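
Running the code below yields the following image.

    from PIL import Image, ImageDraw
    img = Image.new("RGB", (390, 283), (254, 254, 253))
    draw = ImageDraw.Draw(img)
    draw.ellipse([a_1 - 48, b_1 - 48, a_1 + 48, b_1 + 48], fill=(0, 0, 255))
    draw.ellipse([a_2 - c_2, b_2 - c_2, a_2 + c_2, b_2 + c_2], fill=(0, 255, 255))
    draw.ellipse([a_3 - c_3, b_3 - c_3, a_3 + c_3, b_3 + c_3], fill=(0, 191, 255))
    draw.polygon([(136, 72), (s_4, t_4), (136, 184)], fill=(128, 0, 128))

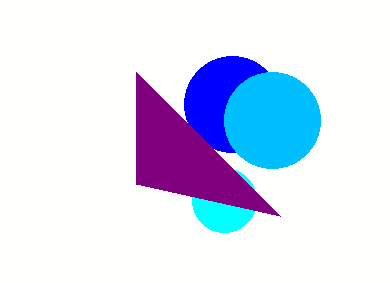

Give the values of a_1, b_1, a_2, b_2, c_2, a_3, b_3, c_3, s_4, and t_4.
a_1 = 232; b_1 = 104; a_2 = 224; b_2 = 200; c_2 = 32; a_3 = 272; b_3 = 120; c_3 = 48; s_4 = 280; t_4 = 216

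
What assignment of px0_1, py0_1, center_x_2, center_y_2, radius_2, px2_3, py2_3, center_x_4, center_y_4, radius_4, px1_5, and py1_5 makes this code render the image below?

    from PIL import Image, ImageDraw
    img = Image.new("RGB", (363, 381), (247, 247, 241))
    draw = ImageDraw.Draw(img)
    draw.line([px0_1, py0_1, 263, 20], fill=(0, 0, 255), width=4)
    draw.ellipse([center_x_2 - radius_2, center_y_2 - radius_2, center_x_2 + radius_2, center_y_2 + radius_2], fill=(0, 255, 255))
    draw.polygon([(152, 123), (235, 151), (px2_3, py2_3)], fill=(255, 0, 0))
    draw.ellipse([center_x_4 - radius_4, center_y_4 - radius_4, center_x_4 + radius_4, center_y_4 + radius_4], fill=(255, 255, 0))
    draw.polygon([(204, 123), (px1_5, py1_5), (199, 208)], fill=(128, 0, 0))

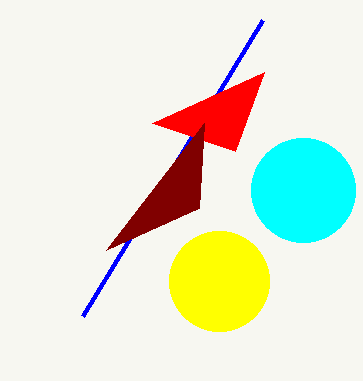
px0_1 = 83, py0_1 = 316, center_x_2 = 303, center_y_2 = 190, radius_2 = 52, px2_3 = 264, py2_3 = 72, center_x_4 = 219, center_y_4 = 281, radius_4 = 50, px1_5 = 106, py1_5 = 250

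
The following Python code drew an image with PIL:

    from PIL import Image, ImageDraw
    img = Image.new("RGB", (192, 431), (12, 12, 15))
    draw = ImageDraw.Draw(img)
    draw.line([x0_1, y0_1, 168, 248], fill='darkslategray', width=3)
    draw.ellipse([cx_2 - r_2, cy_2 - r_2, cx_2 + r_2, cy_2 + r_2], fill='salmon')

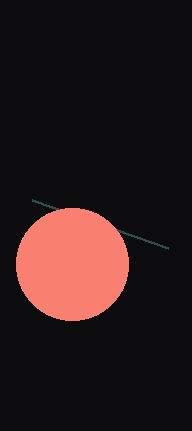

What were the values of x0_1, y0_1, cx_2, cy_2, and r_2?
x0_1 = 32, y0_1 = 200, cx_2 = 72, cy_2 = 264, r_2 = 56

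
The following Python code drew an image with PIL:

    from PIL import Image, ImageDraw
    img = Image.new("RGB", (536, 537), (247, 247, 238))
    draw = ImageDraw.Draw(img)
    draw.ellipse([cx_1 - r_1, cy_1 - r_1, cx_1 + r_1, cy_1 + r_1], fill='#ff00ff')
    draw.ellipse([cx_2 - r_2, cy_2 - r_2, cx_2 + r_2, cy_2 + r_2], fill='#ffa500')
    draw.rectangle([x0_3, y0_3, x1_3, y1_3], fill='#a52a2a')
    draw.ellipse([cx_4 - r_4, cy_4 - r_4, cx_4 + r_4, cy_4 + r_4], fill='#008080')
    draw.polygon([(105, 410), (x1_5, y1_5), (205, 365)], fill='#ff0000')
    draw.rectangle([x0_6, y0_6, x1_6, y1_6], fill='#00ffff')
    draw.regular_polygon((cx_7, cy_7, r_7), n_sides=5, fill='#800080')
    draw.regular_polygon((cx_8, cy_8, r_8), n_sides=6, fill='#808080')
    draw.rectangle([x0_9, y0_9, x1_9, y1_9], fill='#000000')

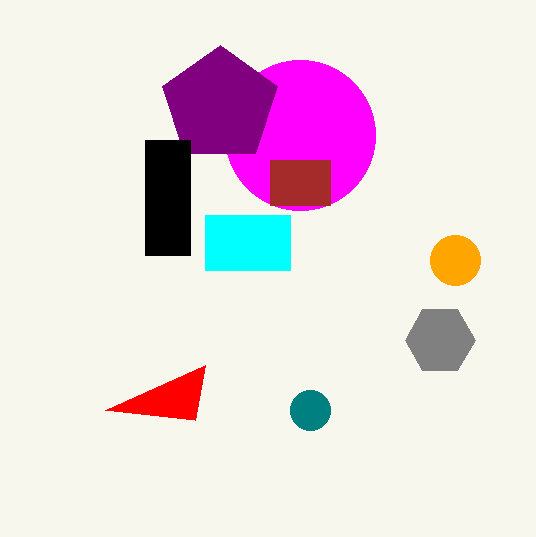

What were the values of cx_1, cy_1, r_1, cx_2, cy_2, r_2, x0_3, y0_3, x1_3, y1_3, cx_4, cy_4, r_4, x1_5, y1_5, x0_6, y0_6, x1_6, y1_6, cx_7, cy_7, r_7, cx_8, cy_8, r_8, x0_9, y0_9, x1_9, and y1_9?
cx_1 = 300
cy_1 = 135
r_1 = 75
cx_2 = 455
cy_2 = 260
r_2 = 25
x0_3 = 270
y0_3 = 160
x1_3 = 330
y1_3 = 205
cx_4 = 310
cy_4 = 410
r_4 = 20
x1_5 = 195
y1_5 = 420
x0_6 = 205
y0_6 = 215
x1_6 = 290
y1_6 = 270
cx_7 = 220
cy_7 = 105
r_7 = 60
cx_8 = 440
cy_8 = 340
r_8 = 35
x0_9 = 145
y0_9 = 140
x1_9 = 190
y1_9 = 255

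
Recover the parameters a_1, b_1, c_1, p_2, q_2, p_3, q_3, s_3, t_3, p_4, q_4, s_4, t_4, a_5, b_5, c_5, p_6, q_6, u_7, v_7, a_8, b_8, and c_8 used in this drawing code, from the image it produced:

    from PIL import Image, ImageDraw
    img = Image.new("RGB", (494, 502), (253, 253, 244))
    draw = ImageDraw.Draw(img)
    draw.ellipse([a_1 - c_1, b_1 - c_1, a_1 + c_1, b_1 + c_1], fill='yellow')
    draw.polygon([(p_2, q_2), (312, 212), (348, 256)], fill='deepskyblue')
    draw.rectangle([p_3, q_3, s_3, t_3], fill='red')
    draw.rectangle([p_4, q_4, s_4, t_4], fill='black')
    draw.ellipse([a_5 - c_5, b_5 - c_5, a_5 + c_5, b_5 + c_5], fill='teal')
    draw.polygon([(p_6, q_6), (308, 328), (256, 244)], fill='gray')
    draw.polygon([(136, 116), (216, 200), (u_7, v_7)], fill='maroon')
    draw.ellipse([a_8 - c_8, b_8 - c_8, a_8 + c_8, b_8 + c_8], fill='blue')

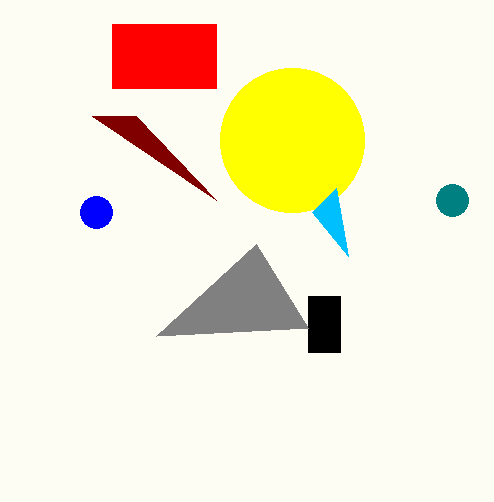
a_1 = 292
b_1 = 140
c_1 = 72
p_2 = 336
q_2 = 188
p_3 = 112
q_3 = 24
s_3 = 216
t_3 = 88
p_4 = 308
q_4 = 296
s_4 = 340
t_4 = 352
a_5 = 452
b_5 = 200
c_5 = 16
p_6 = 156
q_6 = 336
u_7 = 92
v_7 = 116
a_8 = 96
b_8 = 212
c_8 = 16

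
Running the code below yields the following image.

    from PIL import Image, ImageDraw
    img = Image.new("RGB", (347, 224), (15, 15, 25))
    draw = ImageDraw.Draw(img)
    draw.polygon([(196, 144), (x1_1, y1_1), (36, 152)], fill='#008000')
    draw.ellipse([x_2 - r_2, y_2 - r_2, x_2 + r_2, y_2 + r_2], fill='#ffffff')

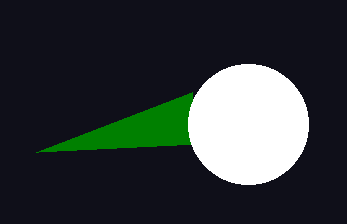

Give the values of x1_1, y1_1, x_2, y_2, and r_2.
x1_1 = 192
y1_1 = 92
x_2 = 248
y_2 = 124
r_2 = 60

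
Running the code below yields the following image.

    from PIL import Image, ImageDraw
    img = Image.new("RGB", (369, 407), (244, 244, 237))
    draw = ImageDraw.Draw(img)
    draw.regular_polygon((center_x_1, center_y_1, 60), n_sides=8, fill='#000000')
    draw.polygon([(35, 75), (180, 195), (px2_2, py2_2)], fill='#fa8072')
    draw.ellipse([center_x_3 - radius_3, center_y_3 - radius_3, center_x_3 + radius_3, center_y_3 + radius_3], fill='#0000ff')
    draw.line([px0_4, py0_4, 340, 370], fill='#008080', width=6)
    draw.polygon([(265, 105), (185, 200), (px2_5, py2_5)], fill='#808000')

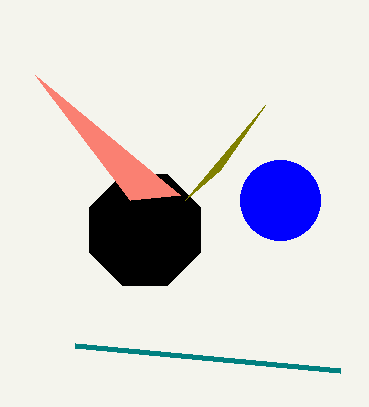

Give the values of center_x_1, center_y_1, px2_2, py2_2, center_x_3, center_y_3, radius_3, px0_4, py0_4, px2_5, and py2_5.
center_x_1 = 145; center_y_1 = 230; px2_2 = 130; py2_2 = 200; center_x_3 = 280; center_y_3 = 200; radius_3 = 40; px0_4 = 75; py0_4 = 345; px2_5 = 220; py2_5 = 170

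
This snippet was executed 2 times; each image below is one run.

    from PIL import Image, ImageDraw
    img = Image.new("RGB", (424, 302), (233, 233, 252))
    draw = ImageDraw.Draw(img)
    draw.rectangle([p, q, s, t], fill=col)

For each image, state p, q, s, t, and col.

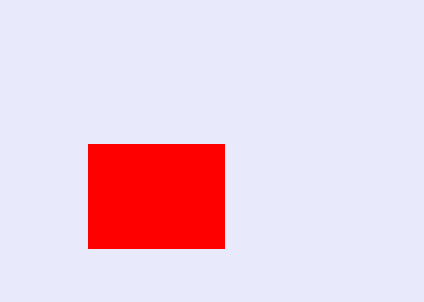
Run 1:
p = 88
q = 144
s = 224
t = 248
col = 'red'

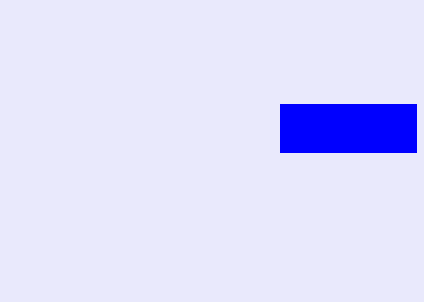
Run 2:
p = 280; q = 104; s = 416; t = 152; col = 'blue'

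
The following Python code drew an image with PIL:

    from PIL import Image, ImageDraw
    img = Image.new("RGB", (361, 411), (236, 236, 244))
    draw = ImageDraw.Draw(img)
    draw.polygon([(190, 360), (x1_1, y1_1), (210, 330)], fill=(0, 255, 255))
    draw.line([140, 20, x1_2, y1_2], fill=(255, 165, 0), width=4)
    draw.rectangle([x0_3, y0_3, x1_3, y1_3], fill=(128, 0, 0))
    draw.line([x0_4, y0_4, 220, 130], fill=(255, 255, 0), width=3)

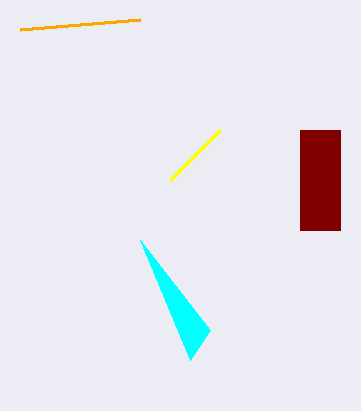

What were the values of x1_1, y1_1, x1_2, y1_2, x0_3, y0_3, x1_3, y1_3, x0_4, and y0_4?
x1_1 = 140, y1_1 = 240, x1_2 = 20, y1_2 = 30, x0_3 = 300, y0_3 = 130, x1_3 = 340, y1_3 = 230, x0_4 = 170, y0_4 = 180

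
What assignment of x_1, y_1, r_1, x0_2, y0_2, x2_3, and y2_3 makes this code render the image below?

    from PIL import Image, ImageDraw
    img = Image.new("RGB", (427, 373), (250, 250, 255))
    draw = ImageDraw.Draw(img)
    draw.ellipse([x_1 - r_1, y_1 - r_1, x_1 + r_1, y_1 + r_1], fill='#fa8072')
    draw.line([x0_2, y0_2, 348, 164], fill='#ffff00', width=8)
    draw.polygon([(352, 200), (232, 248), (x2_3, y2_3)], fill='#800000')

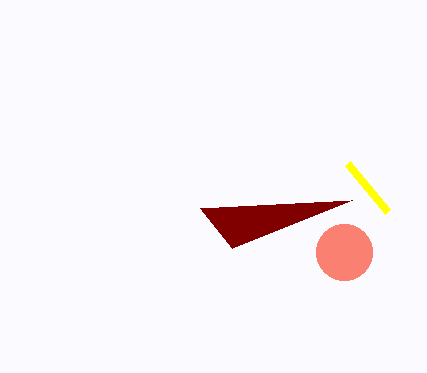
x_1 = 344, y_1 = 252, r_1 = 28, x0_2 = 388, y0_2 = 212, x2_3 = 200, y2_3 = 208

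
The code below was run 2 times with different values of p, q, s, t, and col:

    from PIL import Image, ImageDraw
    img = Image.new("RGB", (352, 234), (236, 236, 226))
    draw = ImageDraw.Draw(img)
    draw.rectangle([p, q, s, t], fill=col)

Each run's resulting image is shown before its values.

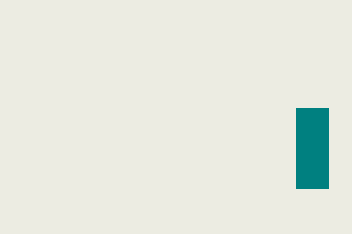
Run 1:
p = 296
q = 108
s = 328
t = 188
col = 'teal'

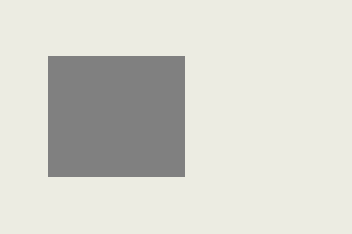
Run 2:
p = 48
q = 56
s = 184
t = 176
col = 'gray'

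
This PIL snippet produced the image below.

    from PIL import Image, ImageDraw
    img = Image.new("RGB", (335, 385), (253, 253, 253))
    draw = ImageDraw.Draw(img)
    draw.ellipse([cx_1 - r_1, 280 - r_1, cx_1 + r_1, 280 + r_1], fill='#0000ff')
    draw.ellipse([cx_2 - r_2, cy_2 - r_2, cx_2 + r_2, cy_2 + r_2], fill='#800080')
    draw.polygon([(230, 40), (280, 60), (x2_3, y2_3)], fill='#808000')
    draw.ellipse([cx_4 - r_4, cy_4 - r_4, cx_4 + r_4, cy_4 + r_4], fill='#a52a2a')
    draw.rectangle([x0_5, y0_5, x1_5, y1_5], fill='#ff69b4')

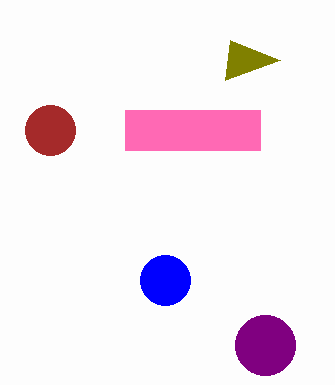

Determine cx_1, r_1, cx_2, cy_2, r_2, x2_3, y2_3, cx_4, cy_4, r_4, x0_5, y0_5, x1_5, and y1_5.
cx_1 = 165; r_1 = 25; cx_2 = 265; cy_2 = 345; r_2 = 30; x2_3 = 225; y2_3 = 80; cx_4 = 50; cy_4 = 130; r_4 = 25; x0_5 = 125; y0_5 = 110; x1_5 = 260; y1_5 = 150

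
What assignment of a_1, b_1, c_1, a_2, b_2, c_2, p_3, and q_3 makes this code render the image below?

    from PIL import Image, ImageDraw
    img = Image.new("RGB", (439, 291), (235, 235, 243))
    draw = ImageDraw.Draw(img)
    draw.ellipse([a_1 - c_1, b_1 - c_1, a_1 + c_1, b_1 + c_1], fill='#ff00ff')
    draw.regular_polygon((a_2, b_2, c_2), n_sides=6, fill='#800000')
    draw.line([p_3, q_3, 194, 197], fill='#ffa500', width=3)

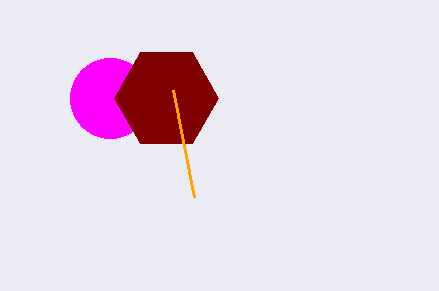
a_1 = 110, b_1 = 98, c_1 = 40, a_2 = 166, b_2 = 98, c_2 = 52, p_3 = 173, q_3 = 90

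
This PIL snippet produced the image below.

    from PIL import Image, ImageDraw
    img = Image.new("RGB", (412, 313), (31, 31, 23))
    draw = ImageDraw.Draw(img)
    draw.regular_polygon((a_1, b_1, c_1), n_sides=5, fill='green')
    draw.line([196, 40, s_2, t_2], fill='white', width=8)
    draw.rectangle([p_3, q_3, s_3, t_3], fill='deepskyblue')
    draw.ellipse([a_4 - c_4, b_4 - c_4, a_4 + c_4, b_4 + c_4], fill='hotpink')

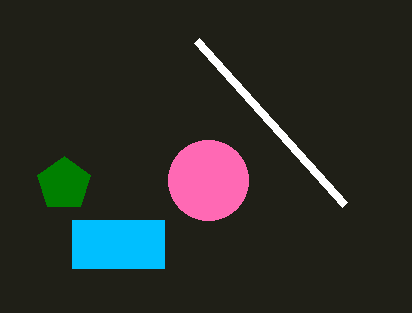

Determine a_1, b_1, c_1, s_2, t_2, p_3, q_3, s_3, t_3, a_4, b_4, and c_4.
a_1 = 64; b_1 = 184; c_1 = 28; s_2 = 344; t_2 = 204; p_3 = 72; q_3 = 220; s_3 = 164; t_3 = 268; a_4 = 208; b_4 = 180; c_4 = 40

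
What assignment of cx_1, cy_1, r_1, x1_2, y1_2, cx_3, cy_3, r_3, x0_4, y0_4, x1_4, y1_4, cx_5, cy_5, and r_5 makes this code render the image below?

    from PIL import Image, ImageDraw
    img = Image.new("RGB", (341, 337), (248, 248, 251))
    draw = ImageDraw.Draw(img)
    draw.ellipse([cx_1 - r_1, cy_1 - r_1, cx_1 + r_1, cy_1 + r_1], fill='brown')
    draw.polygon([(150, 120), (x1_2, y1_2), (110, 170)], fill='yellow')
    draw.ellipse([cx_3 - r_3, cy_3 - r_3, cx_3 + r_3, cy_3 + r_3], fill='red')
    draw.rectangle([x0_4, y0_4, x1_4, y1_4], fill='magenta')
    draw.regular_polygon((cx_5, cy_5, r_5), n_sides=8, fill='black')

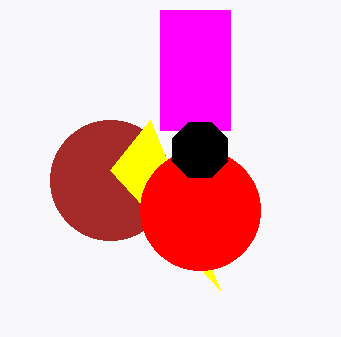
cx_1 = 110, cy_1 = 180, r_1 = 60, x1_2 = 220, y1_2 = 290, cx_3 = 200, cy_3 = 210, r_3 = 60, x0_4 = 160, y0_4 = 10, x1_4 = 230, y1_4 = 130, cx_5 = 200, cy_5 = 150, r_5 = 30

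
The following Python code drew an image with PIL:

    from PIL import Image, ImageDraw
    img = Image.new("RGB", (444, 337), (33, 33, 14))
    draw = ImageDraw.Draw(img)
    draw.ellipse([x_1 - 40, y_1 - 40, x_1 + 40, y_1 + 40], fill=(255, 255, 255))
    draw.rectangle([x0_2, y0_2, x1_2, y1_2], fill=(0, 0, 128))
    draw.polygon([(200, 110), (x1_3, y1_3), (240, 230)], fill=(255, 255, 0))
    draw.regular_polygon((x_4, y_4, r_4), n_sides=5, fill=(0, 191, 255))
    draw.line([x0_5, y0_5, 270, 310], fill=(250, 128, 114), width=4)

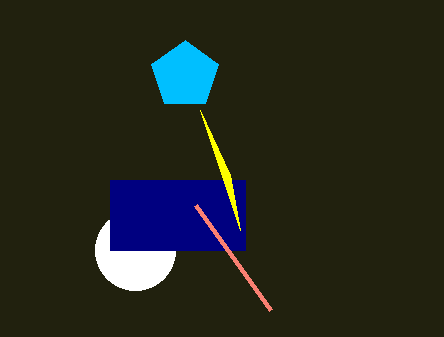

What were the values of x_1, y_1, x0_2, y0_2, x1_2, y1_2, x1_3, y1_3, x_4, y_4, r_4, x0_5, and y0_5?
x_1 = 135; y_1 = 250; x0_2 = 110; y0_2 = 180; x1_2 = 245; y1_2 = 250; x1_3 = 230; y1_3 = 175; x_4 = 185; y_4 = 75; r_4 = 35; x0_5 = 195; y0_5 = 205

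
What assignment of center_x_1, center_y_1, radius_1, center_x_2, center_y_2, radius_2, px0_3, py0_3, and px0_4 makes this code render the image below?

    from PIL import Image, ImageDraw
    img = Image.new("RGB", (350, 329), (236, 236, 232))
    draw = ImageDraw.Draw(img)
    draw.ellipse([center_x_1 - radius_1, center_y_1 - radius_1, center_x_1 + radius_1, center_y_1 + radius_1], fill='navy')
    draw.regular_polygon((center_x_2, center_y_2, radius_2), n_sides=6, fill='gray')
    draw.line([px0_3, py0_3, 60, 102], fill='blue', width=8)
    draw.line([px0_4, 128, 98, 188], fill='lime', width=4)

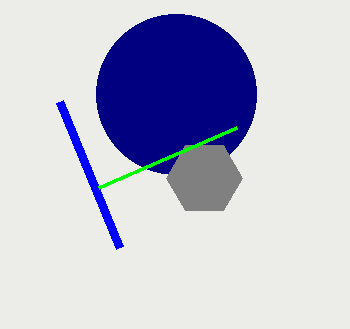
center_x_1 = 176; center_y_1 = 94; radius_1 = 80; center_x_2 = 204; center_y_2 = 178; radius_2 = 38; px0_3 = 120; py0_3 = 248; px0_4 = 236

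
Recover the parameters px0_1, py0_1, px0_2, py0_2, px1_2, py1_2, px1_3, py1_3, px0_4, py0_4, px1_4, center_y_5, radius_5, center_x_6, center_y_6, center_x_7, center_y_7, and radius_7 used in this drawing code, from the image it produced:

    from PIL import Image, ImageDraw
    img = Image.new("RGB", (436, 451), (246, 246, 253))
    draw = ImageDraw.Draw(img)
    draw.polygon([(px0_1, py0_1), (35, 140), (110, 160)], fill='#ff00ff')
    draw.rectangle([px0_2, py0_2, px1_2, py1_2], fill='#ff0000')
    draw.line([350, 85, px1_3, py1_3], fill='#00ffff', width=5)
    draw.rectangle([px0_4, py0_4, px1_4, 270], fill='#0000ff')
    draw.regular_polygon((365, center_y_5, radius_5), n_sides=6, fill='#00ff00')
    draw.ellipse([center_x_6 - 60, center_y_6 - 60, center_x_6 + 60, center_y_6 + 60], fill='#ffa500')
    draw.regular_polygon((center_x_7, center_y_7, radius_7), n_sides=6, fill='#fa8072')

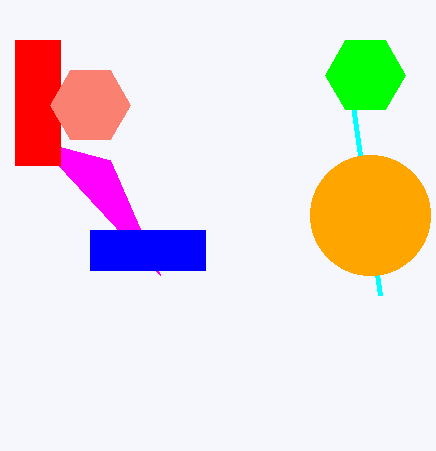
px0_1 = 160
py0_1 = 275
px0_2 = 15
py0_2 = 40
px1_2 = 60
py1_2 = 165
px1_3 = 380
py1_3 = 295
px0_4 = 90
py0_4 = 230
px1_4 = 205
center_y_5 = 75
radius_5 = 40
center_x_6 = 370
center_y_6 = 215
center_x_7 = 90
center_y_7 = 105
radius_7 = 40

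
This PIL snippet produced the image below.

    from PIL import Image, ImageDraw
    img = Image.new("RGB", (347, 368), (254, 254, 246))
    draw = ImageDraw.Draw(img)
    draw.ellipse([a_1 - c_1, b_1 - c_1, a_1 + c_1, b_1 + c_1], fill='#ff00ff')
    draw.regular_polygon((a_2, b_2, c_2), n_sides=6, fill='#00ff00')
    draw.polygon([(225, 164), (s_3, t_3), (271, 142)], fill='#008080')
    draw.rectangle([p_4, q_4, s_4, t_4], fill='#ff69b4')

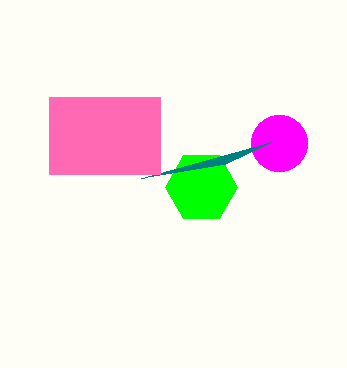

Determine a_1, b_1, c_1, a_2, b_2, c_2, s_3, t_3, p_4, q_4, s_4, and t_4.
a_1 = 279, b_1 = 143, c_1 = 28, a_2 = 201, b_2 = 187, c_2 = 36, s_3 = 141, t_3 = 178, p_4 = 49, q_4 = 97, s_4 = 160, t_4 = 174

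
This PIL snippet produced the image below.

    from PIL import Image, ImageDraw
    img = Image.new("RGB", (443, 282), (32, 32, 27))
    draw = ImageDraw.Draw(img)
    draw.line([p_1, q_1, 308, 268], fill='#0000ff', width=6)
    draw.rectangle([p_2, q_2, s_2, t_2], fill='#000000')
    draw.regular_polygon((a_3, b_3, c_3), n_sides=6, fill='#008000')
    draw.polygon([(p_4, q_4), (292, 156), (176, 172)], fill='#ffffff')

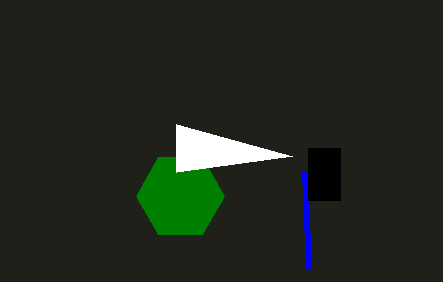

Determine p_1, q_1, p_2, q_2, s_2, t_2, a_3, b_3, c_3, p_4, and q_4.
p_1 = 304; q_1 = 172; p_2 = 308; q_2 = 148; s_2 = 340; t_2 = 200; a_3 = 180; b_3 = 196; c_3 = 44; p_4 = 176; q_4 = 124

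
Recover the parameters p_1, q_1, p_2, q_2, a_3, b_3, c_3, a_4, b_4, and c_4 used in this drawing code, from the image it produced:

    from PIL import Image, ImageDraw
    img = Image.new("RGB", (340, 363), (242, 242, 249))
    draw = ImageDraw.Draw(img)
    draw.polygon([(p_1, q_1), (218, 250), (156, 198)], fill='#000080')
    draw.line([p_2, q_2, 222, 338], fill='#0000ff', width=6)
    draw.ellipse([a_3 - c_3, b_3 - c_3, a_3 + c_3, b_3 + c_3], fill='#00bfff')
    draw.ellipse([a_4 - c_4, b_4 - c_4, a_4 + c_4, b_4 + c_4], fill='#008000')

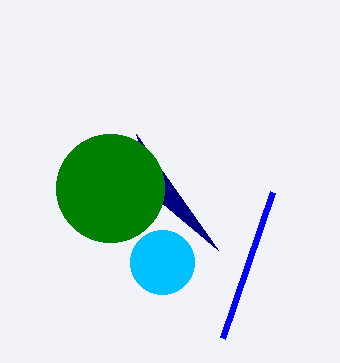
p_1 = 136
q_1 = 134
p_2 = 272
q_2 = 192
a_3 = 162
b_3 = 262
c_3 = 32
a_4 = 110
b_4 = 188
c_4 = 54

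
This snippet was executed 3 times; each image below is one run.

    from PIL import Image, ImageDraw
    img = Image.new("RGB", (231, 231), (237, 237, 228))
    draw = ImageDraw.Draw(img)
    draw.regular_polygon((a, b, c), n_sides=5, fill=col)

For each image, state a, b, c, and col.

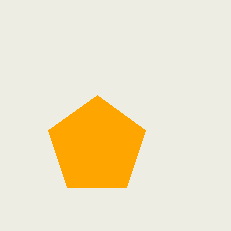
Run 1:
a = 97
b = 146
c = 51
col = 'orange'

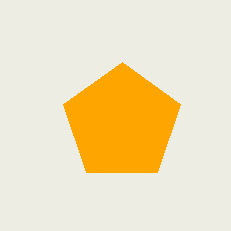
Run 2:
a = 122
b = 123
c = 61
col = 'orange'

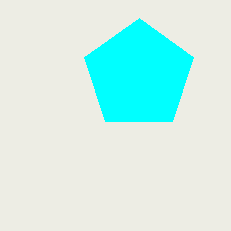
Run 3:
a = 139; b = 75; c = 57; col = 'cyan'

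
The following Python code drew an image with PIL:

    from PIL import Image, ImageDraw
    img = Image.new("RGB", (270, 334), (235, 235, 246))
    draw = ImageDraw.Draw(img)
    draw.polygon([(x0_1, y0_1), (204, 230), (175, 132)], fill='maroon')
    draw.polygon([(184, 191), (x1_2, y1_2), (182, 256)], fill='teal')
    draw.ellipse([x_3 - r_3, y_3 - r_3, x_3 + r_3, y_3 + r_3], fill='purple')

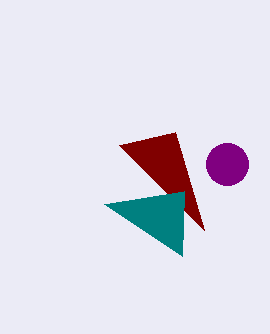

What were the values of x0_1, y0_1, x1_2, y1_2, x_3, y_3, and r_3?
x0_1 = 119, y0_1 = 145, x1_2 = 104, y1_2 = 204, x_3 = 227, y_3 = 164, r_3 = 21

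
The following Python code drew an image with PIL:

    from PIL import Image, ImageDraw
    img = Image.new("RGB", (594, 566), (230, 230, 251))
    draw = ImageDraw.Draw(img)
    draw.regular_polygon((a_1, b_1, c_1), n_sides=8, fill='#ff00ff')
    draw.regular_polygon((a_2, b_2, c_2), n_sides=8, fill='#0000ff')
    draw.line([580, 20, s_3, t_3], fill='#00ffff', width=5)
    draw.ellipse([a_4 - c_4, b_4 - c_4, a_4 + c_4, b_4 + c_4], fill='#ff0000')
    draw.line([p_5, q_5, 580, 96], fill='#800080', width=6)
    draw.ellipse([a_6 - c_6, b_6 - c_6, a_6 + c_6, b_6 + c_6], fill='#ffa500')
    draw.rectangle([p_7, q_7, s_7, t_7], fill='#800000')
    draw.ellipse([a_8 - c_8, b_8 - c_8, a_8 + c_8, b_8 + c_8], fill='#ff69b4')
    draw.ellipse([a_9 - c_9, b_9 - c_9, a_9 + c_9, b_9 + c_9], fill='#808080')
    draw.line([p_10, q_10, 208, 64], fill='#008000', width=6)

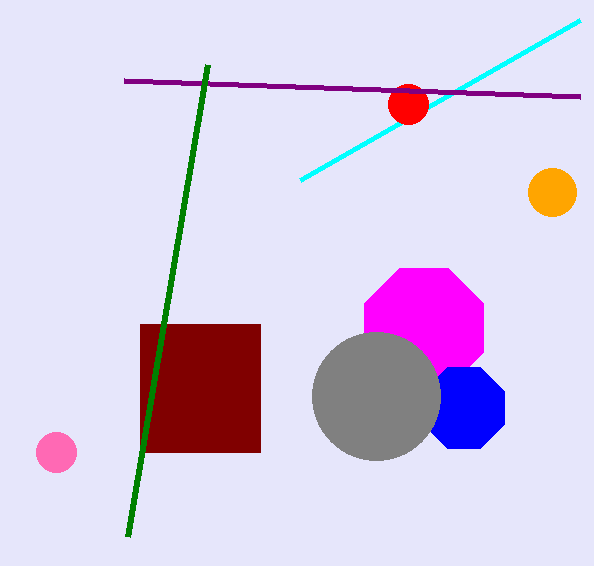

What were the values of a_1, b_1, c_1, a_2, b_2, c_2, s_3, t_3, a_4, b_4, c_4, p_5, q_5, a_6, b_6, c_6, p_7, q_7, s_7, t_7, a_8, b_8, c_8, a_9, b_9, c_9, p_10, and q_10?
a_1 = 424, b_1 = 328, c_1 = 64, a_2 = 464, b_2 = 408, c_2 = 44, s_3 = 300, t_3 = 180, a_4 = 408, b_4 = 104, c_4 = 20, p_5 = 124, q_5 = 80, a_6 = 552, b_6 = 192, c_6 = 24, p_7 = 140, q_7 = 324, s_7 = 260, t_7 = 452, a_8 = 56, b_8 = 452, c_8 = 20, a_9 = 376, b_9 = 396, c_9 = 64, p_10 = 128, q_10 = 536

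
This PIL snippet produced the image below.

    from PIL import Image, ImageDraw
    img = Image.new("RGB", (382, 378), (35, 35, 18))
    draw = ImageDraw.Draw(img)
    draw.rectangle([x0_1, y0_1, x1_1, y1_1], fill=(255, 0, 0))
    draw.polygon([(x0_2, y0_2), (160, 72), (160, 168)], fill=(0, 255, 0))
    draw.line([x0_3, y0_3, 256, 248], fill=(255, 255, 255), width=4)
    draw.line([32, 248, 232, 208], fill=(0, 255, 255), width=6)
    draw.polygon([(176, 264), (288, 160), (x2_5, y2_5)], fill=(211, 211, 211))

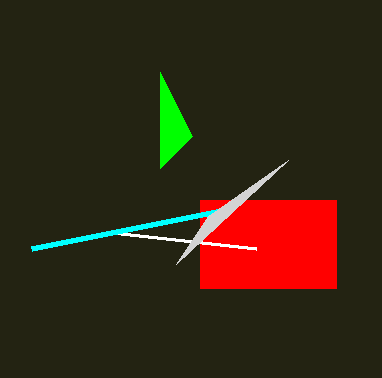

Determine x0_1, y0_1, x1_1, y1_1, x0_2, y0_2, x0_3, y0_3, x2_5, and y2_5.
x0_1 = 200, y0_1 = 200, x1_1 = 336, y1_1 = 288, x0_2 = 192, y0_2 = 136, x0_3 = 112, y0_3 = 232, x2_5 = 208, y2_5 = 216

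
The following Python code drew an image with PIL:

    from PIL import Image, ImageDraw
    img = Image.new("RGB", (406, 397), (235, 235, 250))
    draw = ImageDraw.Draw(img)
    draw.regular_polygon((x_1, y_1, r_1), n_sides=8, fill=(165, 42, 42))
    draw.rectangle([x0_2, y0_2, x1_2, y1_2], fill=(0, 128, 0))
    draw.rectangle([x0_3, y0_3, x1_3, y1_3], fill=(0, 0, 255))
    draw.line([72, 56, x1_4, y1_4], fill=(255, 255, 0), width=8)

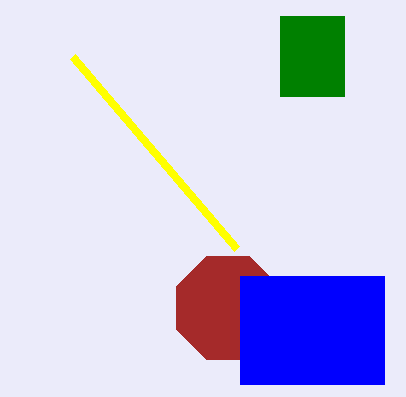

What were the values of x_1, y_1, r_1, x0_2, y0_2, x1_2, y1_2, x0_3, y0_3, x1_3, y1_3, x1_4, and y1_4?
x_1 = 228; y_1 = 308; r_1 = 56; x0_2 = 280; y0_2 = 16; x1_2 = 344; y1_2 = 96; x0_3 = 240; y0_3 = 276; x1_3 = 384; y1_3 = 384; x1_4 = 236; y1_4 = 248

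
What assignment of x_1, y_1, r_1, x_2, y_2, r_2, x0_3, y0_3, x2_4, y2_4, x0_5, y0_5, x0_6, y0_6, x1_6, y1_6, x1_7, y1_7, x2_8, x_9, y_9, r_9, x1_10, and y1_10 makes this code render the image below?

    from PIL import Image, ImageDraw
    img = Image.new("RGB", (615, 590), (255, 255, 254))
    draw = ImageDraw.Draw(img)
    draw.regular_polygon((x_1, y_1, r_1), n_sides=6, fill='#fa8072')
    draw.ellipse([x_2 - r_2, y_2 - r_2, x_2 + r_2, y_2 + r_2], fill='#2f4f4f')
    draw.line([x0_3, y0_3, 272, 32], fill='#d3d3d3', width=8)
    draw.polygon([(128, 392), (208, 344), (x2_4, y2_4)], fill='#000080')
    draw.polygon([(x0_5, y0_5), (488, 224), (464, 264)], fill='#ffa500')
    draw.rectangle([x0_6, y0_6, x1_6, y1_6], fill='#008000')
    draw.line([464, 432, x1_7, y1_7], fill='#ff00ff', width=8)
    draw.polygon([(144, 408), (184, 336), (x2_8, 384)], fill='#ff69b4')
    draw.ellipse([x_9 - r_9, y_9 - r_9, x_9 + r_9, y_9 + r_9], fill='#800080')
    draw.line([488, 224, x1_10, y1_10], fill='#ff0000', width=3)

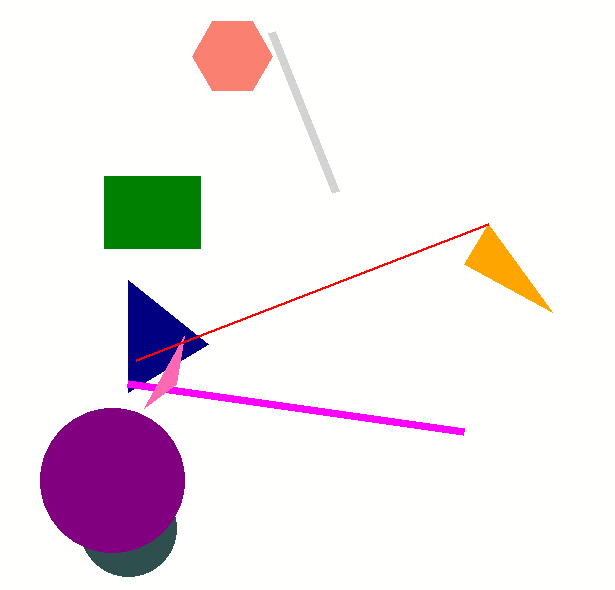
x_1 = 232
y_1 = 56
r_1 = 40
x_2 = 128
y_2 = 528
r_2 = 48
x0_3 = 336
y0_3 = 192
x2_4 = 128
y2_4 = 280
x0_5 = 552
y0_5 = 312
x0_6 = 104
y0_6 = 176
x1_6 = 200
y1_6 = 248
x1_7 = 128
y1_7 = 384
x2_8 = 176
x_9 = 112
y_9 = 480
r_9 = 72
x1_10 = 136
y1_10 = 360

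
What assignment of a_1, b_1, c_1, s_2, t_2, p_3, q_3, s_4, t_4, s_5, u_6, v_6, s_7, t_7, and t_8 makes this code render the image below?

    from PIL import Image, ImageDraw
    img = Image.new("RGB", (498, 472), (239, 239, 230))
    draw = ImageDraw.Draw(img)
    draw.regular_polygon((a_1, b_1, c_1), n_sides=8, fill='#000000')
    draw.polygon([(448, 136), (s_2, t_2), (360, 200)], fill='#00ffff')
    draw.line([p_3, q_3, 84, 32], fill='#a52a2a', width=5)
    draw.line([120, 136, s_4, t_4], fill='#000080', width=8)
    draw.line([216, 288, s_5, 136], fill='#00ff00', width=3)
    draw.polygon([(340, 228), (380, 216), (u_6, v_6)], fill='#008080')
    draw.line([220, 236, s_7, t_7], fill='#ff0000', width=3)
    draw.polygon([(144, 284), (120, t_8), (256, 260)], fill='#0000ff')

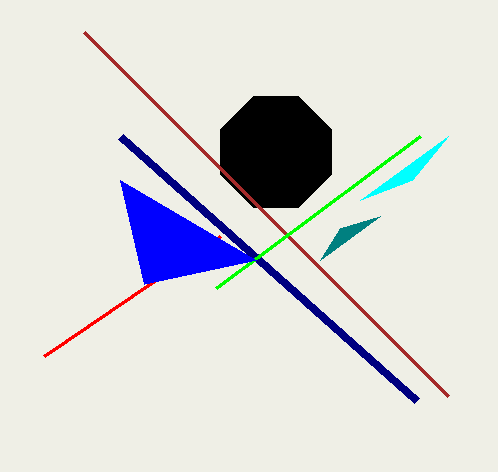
a_1 = 276; b_1 = 152; c_1 = 60; s_2 = 412; t_2 = 180; p_3 = 448; q_3 = 396; s_4 = 416; t_4 = 400; s_5 = 420; u_6 = 320; v_6 = 260; s_7 = 44; t_7 = 356; t_8 = 180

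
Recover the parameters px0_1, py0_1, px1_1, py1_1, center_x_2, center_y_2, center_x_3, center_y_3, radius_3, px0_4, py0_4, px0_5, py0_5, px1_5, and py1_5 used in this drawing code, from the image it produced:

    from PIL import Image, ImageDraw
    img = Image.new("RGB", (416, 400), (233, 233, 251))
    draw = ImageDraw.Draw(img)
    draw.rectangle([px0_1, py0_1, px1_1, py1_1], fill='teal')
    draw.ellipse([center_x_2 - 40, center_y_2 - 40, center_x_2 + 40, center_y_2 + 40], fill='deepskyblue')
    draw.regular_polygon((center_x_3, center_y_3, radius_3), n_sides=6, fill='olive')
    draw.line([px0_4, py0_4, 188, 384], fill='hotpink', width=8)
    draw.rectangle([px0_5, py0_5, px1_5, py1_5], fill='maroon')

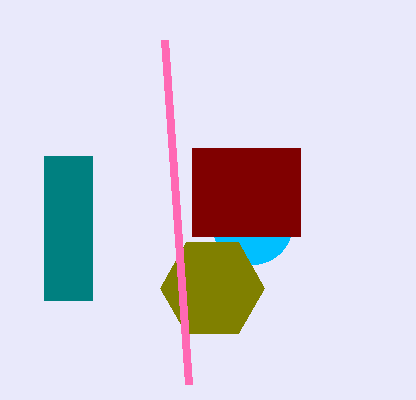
px0_1 = 44, py0_1 = 156, px1_1 = 92, py1_1 = 300, center_x_2 = 252, center_y_2 = 224, center_x_3 = 212, center_y_3 = 288, radius_3 = 52, px0_4 = 164, py0_4 = 40, px0_5 = 192, py0_5 = 148, px1_5 = 300, py1_5 = 236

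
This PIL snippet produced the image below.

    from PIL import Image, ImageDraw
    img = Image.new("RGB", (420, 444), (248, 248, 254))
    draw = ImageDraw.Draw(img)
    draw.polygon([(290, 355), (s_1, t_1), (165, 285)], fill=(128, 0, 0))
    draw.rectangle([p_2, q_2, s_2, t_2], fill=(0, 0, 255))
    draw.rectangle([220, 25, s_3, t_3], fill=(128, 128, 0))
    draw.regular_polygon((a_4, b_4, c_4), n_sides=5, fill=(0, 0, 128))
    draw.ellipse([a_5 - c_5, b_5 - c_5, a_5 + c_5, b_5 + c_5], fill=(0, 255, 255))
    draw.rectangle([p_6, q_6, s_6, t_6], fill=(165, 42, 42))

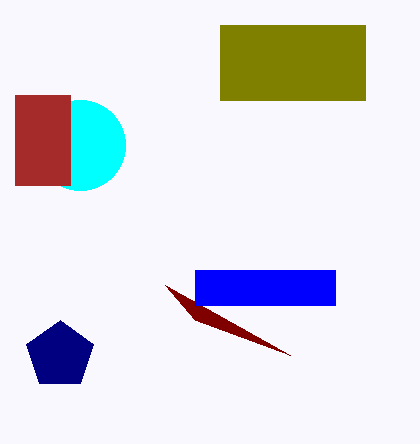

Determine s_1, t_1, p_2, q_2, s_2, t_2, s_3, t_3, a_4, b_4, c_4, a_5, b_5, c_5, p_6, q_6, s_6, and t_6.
s_1 = 195; t_1 = 320; p_2 = 195; q_2 = 270; s_2 = 335; t_2 = 305; s_3 = 365; t_3 = 100; a_4 = 60; b_4 = 355; c_4 = 35; a_5 = 80; b_5 = 145; c_5 = 45; p_6 = 15; q_6 = 95; s_6 = 70; t_6 = 185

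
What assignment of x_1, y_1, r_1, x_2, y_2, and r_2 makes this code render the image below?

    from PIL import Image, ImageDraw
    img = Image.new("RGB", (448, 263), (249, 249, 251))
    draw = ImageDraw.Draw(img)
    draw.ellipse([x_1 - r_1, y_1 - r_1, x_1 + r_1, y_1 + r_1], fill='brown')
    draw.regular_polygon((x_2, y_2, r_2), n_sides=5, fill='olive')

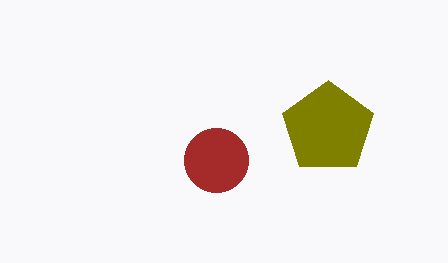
x_1 = 216; y_1 = 160; r_1 = 32; x_2 = 328; y_2 = 128; r_2 = 48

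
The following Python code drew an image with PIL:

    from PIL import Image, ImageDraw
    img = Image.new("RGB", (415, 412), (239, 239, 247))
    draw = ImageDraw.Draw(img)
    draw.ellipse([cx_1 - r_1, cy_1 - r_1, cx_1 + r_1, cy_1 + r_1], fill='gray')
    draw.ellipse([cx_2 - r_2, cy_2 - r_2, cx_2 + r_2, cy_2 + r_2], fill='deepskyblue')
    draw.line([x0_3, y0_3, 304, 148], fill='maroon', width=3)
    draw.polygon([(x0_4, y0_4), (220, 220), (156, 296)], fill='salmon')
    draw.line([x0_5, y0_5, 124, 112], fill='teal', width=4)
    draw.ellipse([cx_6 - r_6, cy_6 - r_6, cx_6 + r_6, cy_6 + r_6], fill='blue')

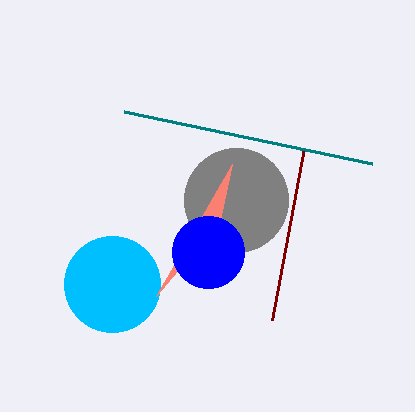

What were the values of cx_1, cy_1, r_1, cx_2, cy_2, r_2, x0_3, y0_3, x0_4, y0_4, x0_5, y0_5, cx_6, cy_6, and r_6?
cx_1 = 236; cy_1 = 200; r_1 = 52; cx_2 = 112; cy_2 = 284; r_2 = 48; x0_3 = 272; y0_3 = 320; x0_4 = 232; y0_4 = 164; x0_5 = 372; y0_5 = 164; cx_6 = 208; cy_6 = 252; r_6 = 36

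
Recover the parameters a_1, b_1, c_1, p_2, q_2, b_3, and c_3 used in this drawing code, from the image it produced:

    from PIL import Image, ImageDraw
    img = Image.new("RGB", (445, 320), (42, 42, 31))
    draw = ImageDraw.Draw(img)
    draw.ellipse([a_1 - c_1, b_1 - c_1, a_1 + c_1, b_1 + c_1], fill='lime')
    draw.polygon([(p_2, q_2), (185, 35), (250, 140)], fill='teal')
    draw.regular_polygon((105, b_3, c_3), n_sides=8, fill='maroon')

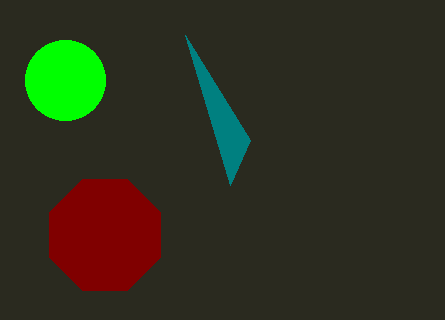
a_1 = 65, b_1 = 80, c_1 = 40, p_2 = 230, q_2 = 185, b_3 = 235, c_3 = 60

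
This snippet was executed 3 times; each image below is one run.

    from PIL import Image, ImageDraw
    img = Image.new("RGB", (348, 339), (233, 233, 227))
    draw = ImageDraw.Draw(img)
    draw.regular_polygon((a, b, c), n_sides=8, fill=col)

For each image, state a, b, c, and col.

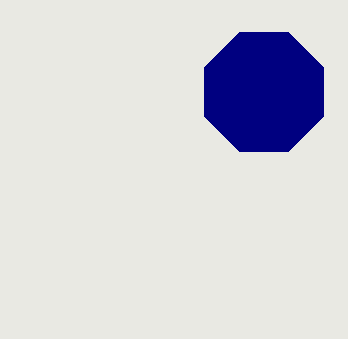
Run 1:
a = 264, b = 92, c = 64, col = 'navy'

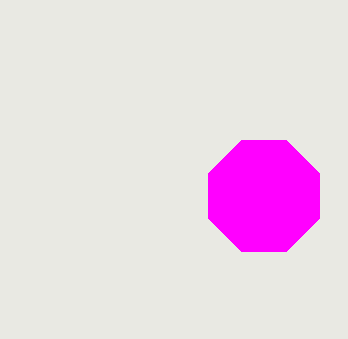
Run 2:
a = 264, b = 196, c = 60, col = 'magenta'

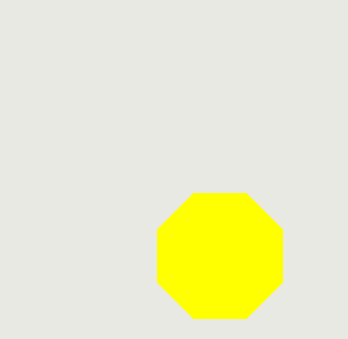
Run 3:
a = 220, b = 256, c = 68, col = 'yellow'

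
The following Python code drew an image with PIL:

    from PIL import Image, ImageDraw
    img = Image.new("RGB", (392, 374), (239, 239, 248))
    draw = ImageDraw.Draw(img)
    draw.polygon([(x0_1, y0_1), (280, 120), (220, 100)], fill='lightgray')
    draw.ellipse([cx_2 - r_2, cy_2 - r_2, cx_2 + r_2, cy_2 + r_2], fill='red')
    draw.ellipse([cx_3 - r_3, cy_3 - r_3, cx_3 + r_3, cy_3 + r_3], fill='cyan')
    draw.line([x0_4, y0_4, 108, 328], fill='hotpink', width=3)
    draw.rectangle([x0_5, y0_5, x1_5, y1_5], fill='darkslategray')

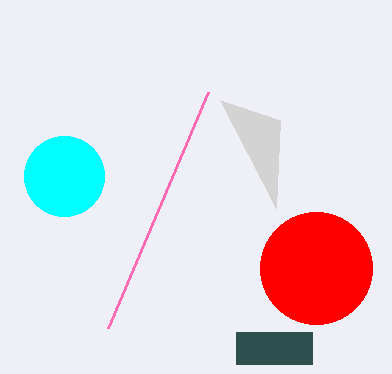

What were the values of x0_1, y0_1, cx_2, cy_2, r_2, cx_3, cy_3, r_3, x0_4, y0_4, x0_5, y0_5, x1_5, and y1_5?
x0_1 = 276; y0_1 = 208; cx_2 = 316; cy_2 = 268; r_2 = 56; cx_3 = 64; cy_3 = 176; r_3 = 40; x0_4 = 208; y0_4 = 92; x0_5 = 236; y0_5 = 332; x1_5 = 312; y1_5 = 364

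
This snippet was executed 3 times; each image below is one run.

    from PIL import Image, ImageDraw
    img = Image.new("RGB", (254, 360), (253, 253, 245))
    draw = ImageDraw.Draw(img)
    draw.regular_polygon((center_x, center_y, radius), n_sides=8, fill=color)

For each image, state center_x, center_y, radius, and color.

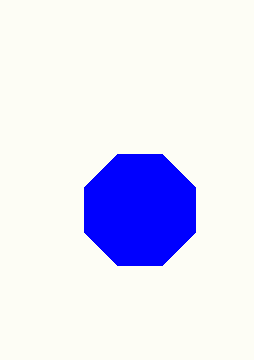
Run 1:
center_x = 140
center_y = 210
radius = 60
color = 'blue'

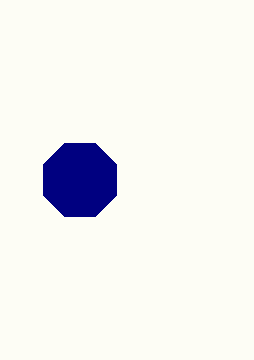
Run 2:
center_x = 80; center_y = 180; radius = 40; color = 'navy'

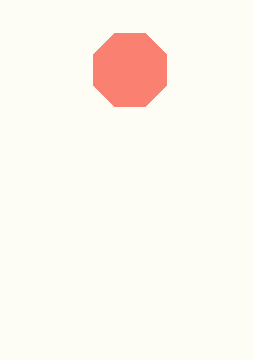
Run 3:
center_x = 130, center_y = 70, radius = 40, color = 'salmon'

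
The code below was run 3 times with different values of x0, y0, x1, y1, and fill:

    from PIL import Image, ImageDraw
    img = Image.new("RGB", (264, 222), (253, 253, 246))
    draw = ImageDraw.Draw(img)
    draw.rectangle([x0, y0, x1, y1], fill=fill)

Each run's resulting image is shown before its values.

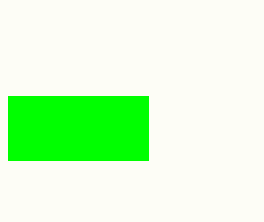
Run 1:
x0 = 8, y0 = 96, x1 = 148, y1 = 160, fill = 'lime'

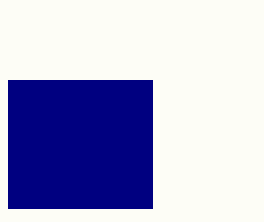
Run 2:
x0 = 8
y0 = 80
x1 = 152
y1 = 208
fill = 'navy'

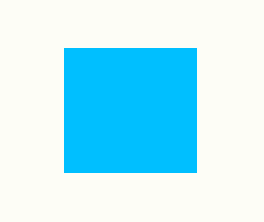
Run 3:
x0 = 64, y0 = 48, x1 = 196, y1 = 172, fill = 'deepskyblue'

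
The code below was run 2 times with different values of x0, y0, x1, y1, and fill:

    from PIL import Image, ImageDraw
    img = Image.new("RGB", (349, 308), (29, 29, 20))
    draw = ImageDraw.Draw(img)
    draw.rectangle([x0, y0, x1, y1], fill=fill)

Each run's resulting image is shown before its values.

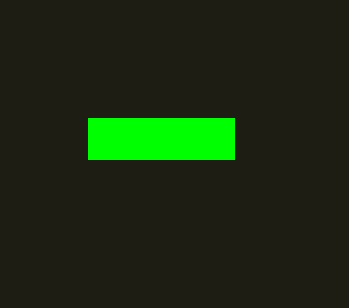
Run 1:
x0 = 88; y0 = 118; x1 = 234; y1 = 159; fill = 'lime'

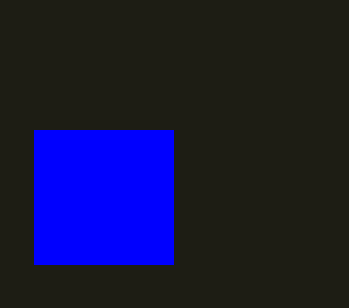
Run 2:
x0 = 34, y0 = 130, x1 = 173, y1 = 264, fill = 'blue'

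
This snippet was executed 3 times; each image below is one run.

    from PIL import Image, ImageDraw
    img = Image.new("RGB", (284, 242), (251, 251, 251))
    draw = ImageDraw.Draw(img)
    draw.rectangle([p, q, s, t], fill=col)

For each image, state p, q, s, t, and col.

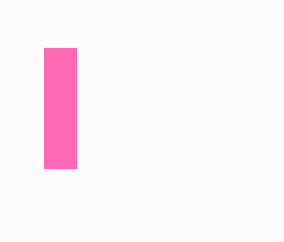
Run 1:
p = 44; q = 48; s = 76; t = 168; col = 'hotpink'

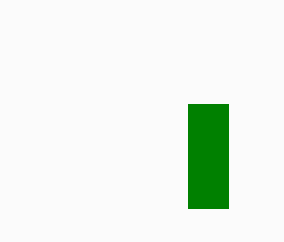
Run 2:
p = 188
q = 104
s = 228
t = 208
col = 'green'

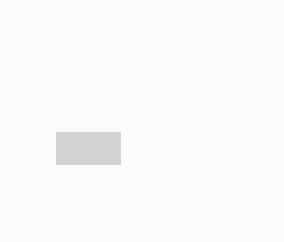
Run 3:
p = 56, q = 132, s = 120, t = 164, col = 'lightgray'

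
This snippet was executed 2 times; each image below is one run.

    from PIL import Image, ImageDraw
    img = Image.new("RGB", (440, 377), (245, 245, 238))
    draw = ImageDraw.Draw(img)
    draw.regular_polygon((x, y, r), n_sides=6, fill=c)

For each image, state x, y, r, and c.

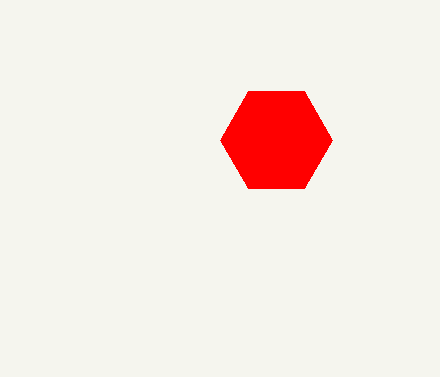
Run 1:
x = 276
y = 140
r = 56
c = 'red'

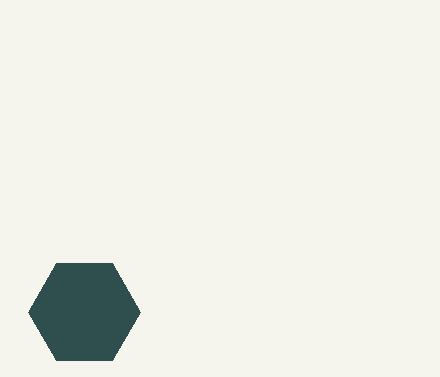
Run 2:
x = 84; y = 312; r = 56; c = 'darkslategray'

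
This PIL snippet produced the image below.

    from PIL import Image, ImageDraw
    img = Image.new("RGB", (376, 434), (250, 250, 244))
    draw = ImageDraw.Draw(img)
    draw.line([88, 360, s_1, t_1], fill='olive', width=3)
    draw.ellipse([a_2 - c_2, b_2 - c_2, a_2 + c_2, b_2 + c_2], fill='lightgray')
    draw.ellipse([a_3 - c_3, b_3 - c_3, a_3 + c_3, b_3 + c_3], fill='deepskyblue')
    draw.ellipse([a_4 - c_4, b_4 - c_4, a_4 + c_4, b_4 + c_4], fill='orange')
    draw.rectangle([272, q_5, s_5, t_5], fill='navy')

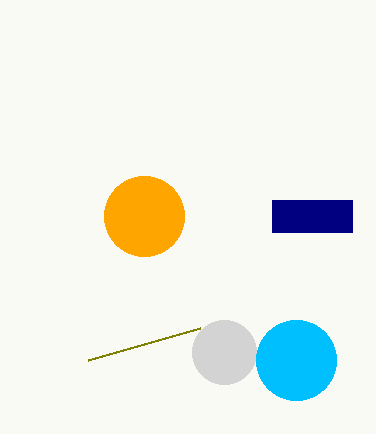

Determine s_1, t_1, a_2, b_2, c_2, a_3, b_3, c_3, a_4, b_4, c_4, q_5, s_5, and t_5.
s_1 = 200
t_1 = 328
a_2 = 224
b_2 = 352
c_2 = 32
a_3 = 296
b_3 = 360
c_3 = 40
a_4 = 144
b_4 = 216
c_4 = 40
q_5 = 200
s_5 = 352
t_5 = 232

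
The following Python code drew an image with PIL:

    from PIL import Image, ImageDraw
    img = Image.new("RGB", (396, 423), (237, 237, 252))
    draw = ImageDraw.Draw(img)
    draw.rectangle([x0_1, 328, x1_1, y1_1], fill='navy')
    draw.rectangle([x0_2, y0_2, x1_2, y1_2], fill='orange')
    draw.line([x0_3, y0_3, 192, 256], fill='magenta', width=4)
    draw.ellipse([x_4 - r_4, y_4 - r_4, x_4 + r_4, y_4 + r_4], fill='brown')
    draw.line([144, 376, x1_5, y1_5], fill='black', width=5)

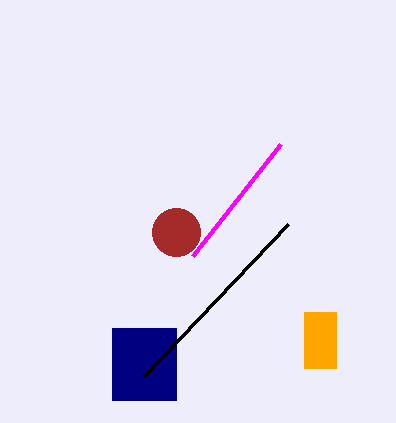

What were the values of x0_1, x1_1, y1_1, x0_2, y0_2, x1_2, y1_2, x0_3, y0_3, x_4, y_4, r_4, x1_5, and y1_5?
x0_1 = 112; x1_1 = 176; y1_1 = 400; x0_2 = 304; y0_2 = 312; x1_2 = 336; y1_2 = 368; x0_3 = 280; y0_3 = 144; x_4 = 176; y_4 = 232; r_4 = 24; x1_5 = 288; y1_5 = 224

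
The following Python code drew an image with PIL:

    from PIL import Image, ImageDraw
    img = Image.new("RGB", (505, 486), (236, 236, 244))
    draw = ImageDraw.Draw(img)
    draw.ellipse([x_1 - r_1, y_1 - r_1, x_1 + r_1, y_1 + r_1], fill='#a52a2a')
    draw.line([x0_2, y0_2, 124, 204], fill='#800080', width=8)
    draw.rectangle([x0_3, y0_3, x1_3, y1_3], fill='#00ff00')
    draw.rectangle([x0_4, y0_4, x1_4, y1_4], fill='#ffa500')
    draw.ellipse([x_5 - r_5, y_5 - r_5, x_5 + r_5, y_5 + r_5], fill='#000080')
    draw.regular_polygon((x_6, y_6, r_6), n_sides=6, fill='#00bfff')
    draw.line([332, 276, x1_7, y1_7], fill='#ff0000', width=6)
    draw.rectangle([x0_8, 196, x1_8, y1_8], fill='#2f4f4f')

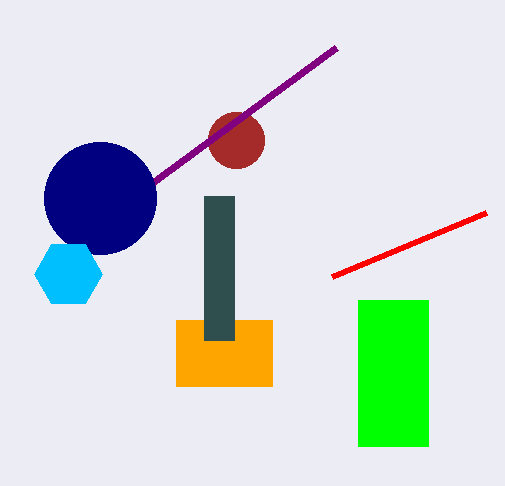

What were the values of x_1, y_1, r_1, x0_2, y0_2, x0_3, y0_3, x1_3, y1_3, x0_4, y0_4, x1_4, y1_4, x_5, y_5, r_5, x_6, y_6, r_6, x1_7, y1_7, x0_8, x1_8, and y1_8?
x_1 = 236; y_1 = 140; r_1 = 28; x0_2 = 336; y0_2 = 48; x0_3 = 358; y0_3 = 300; x1_3 = 428; y1_3 = 446; x0_4 = 176; y0_4 = 320; x1_4 = 272; y1_4 = 386; x_5 = 100; y_5 = 198; r_5 = 56; x_6 = 68; y_6 = 274; r_6 = 34; x1_7 = 486; y1_7 = 212; x0_8 = 204; x1_8 = 234; y1_8 = 340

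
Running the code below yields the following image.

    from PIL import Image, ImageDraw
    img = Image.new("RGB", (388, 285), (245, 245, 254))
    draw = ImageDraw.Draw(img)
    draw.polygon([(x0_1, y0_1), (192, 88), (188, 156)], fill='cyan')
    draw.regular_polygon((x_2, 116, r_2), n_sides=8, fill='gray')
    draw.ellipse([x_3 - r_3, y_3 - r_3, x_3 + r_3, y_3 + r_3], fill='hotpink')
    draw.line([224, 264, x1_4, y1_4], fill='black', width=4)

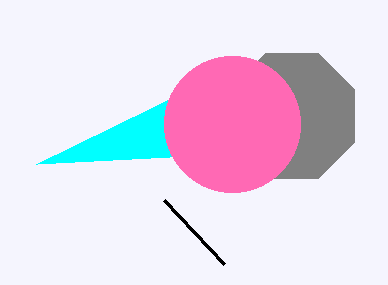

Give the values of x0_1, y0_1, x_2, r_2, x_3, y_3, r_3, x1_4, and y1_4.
x0_1 = 36
y0_1 = 164
x_2 = 292
r_2 = 68
x_3 = 232
y_3 = 124
r_3 = 68
x1_4 = 164
y1_4 = 200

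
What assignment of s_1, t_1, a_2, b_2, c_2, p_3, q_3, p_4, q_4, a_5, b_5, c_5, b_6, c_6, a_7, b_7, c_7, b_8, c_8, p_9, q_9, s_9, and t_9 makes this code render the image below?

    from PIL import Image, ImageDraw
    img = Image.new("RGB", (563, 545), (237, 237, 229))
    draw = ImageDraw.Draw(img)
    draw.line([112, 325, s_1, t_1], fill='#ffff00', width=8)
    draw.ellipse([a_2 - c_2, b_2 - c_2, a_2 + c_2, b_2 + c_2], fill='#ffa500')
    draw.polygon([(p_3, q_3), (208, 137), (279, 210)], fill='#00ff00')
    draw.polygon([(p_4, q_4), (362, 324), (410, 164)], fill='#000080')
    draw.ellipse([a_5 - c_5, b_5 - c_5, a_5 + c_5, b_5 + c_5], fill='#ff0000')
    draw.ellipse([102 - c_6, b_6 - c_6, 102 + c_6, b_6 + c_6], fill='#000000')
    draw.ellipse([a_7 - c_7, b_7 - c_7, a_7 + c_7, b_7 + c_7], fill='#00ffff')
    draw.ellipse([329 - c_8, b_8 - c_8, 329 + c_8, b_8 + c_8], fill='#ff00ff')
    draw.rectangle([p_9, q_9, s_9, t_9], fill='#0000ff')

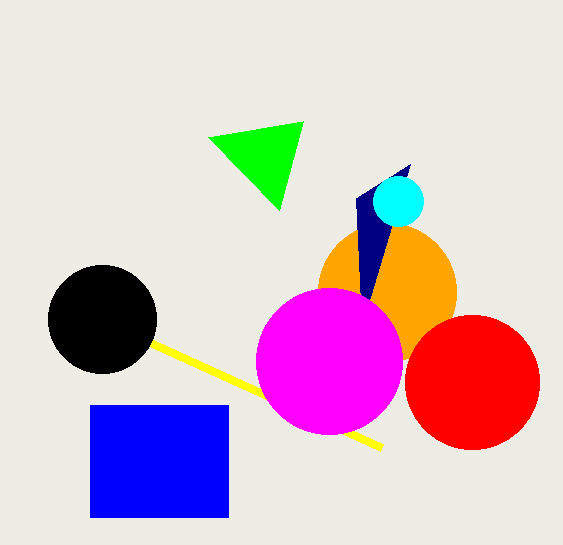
s_1 = 381, t_1 = 447, a_2 = 387, b_2 = 292, c_2 = 69, p_3 = 303, q_3 = 121, p_4 = 356, q_4 = 198, a_5 = 472, b_5 = 382, c_5 = 67, b_6 = 319, c_6 = 54, a_7 = 398, b_7 = 201, c_7 = 25, b_8 = 361, c_8 = 73, p_9 = 90, q_9 = 405, s_9 = 228, t_9 = 517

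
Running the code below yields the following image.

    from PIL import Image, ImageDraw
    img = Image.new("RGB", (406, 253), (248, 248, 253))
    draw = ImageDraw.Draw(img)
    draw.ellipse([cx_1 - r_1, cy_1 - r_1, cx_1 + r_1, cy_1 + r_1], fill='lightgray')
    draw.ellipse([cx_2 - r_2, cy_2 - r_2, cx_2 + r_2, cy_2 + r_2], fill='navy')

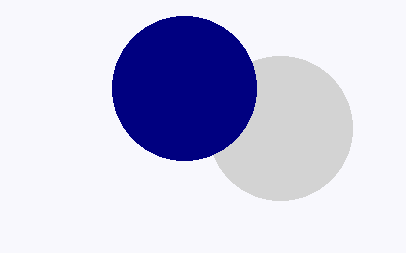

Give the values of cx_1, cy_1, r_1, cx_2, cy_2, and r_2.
cx_1 = 280
cy_1 = 128
r_1 = 72
cx_2 = 184
cy_2 = 88
r_2 = 72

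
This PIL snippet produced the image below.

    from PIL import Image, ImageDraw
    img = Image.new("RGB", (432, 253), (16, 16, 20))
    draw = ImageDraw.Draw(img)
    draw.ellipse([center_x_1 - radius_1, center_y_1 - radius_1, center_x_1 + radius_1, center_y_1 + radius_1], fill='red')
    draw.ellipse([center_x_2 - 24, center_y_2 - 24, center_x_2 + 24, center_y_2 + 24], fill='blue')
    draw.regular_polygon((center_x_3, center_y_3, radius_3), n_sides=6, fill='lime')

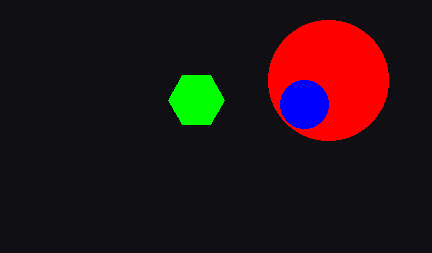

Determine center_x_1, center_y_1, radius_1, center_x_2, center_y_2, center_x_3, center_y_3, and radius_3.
center_x_1 = 328, center_y_1 = 80, radius_1 = 60, center_x_2 = 304, center_y_2 = 104, center_x_3 = 196, center_y_3 = 100, radius_3 = 28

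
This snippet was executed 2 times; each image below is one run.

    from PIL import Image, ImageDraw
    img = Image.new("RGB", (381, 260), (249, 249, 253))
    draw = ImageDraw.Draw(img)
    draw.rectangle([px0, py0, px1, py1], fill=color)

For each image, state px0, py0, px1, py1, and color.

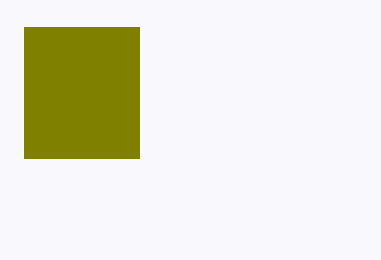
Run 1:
px0 = 24, py0 = 27, px1 = 139, py1 = 158, color = 'olive'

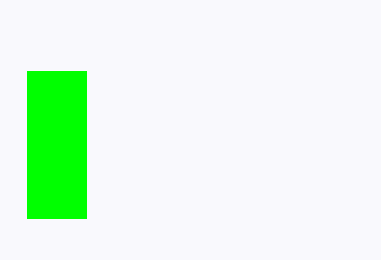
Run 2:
px0 = 27, py0 = 71, px1 = 86, py1 = 218, color = 'lime'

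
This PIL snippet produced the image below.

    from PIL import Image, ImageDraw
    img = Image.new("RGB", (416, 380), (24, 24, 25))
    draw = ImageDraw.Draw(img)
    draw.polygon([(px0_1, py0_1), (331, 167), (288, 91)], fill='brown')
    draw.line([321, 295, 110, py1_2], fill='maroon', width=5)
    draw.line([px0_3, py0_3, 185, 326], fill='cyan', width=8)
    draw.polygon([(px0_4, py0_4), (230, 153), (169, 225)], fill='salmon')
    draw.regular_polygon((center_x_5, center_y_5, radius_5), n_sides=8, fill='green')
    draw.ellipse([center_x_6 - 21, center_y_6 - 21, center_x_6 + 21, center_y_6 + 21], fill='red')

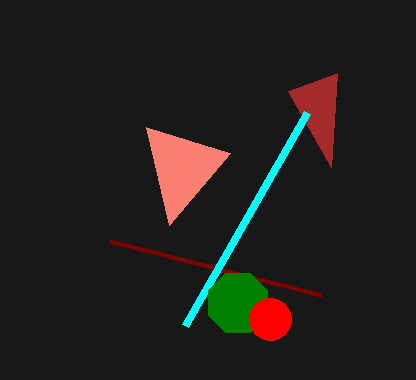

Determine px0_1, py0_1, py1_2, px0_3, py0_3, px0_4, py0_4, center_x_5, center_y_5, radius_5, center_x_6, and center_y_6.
px0_1 = 337
py0_1 = 73
py1_2 = 241
px0_3 = 307
py0_3 = 113
px0_4 = 146
py0_4 = 127
center_x_5 = 238
center_y_5 = 303
radius_5 = 32
center_x_6 = 270
center_y_6 = 319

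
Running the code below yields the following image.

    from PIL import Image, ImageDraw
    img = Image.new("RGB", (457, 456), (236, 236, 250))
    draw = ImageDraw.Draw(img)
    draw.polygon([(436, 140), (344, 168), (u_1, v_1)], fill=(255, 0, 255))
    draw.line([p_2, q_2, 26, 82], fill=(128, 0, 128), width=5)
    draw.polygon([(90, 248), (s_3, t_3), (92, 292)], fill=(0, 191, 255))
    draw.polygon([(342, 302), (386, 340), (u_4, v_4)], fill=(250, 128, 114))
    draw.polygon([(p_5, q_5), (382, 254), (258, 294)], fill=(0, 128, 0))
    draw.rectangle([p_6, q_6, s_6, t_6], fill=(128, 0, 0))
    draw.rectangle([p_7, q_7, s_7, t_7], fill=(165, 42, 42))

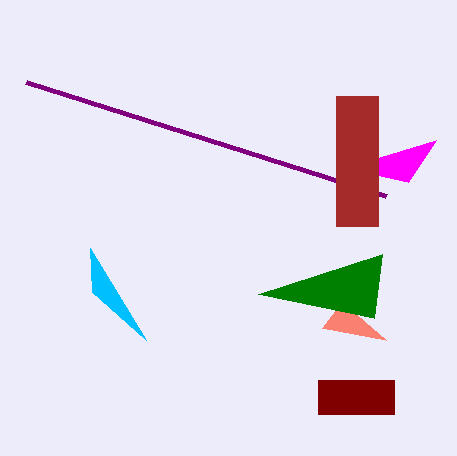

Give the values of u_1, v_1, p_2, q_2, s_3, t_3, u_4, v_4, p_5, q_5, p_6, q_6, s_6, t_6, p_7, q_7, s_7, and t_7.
u_1 = 408, v_1 = 182, p_2 = 386, q_2 = 196, s_3 = 146, t_3 = 340, u_4 = 322, v_4 = 328, p_5 = 374, q_5 = 318, p_6 = 318, q_6 = 380, s_6 = 394, t_6 = 414, p_7 = 336, q_7 = 96, s_7 = 378, t_7 = 226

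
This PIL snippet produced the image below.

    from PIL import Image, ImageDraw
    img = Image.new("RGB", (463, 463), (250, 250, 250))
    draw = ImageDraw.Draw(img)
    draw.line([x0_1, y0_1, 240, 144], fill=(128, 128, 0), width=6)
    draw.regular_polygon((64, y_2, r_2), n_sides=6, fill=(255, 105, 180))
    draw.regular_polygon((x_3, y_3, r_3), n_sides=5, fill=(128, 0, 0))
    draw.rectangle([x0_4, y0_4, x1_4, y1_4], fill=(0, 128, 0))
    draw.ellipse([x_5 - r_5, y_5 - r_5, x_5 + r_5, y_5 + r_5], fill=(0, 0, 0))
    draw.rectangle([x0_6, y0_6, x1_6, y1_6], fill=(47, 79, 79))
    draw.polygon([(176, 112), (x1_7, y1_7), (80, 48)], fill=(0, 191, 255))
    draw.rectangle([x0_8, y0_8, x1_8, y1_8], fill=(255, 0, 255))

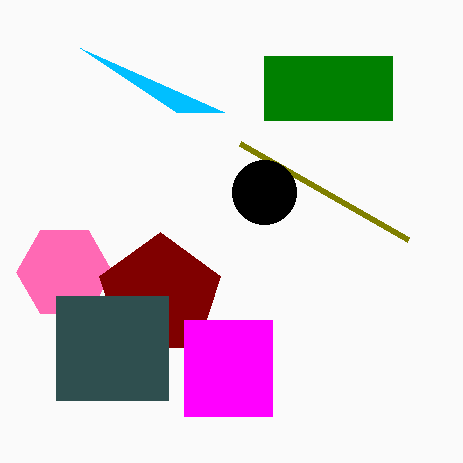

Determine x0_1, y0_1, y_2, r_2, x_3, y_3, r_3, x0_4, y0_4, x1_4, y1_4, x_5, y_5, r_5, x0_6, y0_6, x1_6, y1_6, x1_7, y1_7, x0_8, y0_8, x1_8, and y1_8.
x0_1 = 408
y0_1 = 240
y_2 = 272
r_2 = 48
x_3 = 160
y_3 = 296
r_3 = 64
x0_4 = 264
y0_4 = 56
x1_4 = 392
y1_4 = 120
x_5 = 264
y_5 = 192
r_5 = 32
x0_6 = 56
y0_6 = 296
x1_6 = 168
y1_6 = 400
x1_7 = 224
y1_7 = 112
x0_8 = 184
y0_8 = 320
x1_8 = 272
y1_8 = 416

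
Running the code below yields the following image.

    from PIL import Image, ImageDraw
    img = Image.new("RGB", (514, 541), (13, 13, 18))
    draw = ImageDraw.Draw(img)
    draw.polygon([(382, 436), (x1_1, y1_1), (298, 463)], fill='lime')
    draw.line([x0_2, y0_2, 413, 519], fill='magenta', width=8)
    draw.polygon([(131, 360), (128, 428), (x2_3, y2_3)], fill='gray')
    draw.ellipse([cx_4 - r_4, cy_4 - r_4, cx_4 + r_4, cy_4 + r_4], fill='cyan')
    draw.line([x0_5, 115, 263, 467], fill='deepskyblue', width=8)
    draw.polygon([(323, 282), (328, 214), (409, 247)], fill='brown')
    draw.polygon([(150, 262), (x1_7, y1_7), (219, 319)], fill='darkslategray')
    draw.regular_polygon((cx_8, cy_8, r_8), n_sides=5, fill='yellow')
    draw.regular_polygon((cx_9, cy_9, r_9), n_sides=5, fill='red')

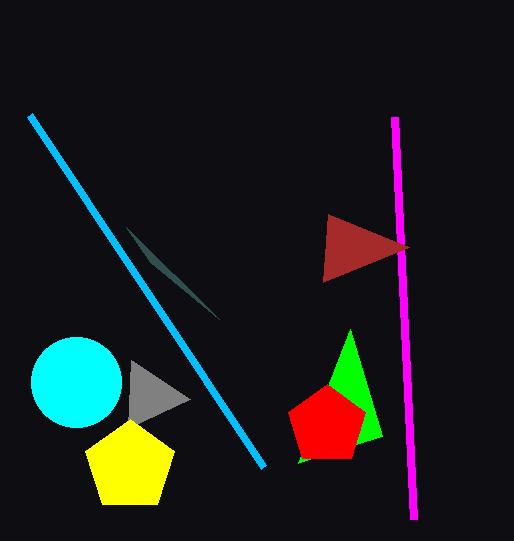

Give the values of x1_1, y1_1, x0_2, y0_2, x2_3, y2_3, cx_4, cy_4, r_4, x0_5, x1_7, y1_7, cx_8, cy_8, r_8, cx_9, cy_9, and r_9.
x1_1 = 350; y1_1 = 329; x0_2 = 394; y0_2 = 117; x2_3 = 190; y2_3 = 399; cx_4 = 76; cy_4 = 382; r_4 = 45; x0_5 = 29; x1_7 = 126; y1_7 = 227; cx_8 = 130; cy_8 = 466; r_8 = 47; cx_9 = 327; cy_9 = 425; r_9 = 41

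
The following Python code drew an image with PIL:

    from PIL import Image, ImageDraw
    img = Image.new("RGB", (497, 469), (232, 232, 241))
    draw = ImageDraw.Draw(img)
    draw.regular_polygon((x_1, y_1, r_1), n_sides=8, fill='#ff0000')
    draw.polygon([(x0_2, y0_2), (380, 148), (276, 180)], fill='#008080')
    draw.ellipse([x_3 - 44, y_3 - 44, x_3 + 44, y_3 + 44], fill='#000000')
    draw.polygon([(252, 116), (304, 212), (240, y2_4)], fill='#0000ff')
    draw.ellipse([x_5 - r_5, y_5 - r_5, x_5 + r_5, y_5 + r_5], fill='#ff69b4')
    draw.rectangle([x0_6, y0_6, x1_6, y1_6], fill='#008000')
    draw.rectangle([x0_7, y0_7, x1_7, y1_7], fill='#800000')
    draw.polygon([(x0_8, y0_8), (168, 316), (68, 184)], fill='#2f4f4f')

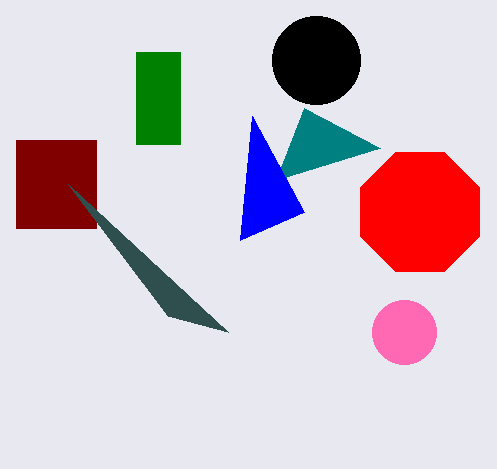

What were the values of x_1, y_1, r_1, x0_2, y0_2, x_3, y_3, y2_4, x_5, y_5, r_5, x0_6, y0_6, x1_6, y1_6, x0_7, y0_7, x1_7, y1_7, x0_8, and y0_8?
x_1 = 420; y_1 = 212; r_1 = 64; x0_2 = 304; y0_2 = 108; x_3 = 316; y_3 = 60; y2_4 = 240; x_5 = 404; y_5 = 332; r_5 = 32; x0_6 = 136; y0_6 = 52; x1_6 = 180; y1_6 = 144; x0_7 = 16; y0_7 = 140; x1_7 = 96; y1_7 = 228; x0_8 = 228; y0_8 = 332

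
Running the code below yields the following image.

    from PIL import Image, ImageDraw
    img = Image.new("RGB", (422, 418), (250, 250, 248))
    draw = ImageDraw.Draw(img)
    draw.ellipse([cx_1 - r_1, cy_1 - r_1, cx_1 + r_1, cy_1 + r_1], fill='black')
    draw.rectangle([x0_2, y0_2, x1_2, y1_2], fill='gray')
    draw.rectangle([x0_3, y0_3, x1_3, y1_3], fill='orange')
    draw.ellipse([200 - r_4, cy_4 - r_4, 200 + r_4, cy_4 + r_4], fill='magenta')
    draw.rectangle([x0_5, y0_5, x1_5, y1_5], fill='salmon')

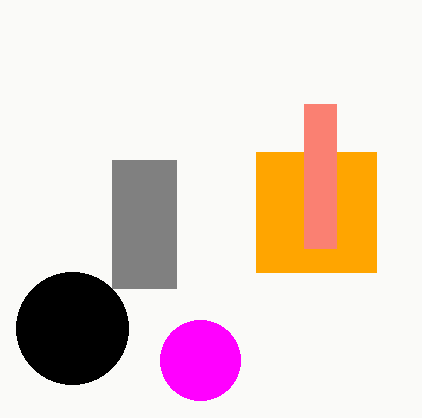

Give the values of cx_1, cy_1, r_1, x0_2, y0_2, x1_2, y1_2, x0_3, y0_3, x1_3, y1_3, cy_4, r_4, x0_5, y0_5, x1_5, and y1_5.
cx_1 = 72
cy_1 = 328
r_1 = 56
x0_2 = 112
y0_2 = 160
x1_2 = 176
y1_2 = 288
x0_3 = 256
y0_3 = 152
x1_3 = 376
y1_3 = 272
cy_4 = 360
r_4 = 40
x0_5 = 304
y0_5 = 104
x1_5 = 336
y1_5 = 248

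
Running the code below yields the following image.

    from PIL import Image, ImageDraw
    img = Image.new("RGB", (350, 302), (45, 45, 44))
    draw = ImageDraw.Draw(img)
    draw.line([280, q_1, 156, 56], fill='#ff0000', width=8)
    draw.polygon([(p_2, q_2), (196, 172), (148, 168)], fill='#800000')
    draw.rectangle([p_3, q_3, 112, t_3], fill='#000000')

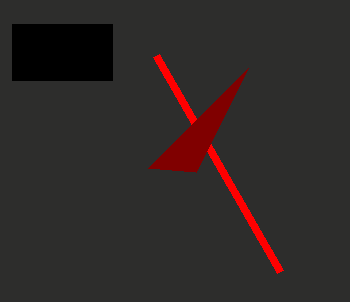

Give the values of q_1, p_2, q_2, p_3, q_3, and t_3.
q_1 = 272; p_2 = 248; q_2 = 68; p_3 = 12; q_3 = 24; t_3 = 80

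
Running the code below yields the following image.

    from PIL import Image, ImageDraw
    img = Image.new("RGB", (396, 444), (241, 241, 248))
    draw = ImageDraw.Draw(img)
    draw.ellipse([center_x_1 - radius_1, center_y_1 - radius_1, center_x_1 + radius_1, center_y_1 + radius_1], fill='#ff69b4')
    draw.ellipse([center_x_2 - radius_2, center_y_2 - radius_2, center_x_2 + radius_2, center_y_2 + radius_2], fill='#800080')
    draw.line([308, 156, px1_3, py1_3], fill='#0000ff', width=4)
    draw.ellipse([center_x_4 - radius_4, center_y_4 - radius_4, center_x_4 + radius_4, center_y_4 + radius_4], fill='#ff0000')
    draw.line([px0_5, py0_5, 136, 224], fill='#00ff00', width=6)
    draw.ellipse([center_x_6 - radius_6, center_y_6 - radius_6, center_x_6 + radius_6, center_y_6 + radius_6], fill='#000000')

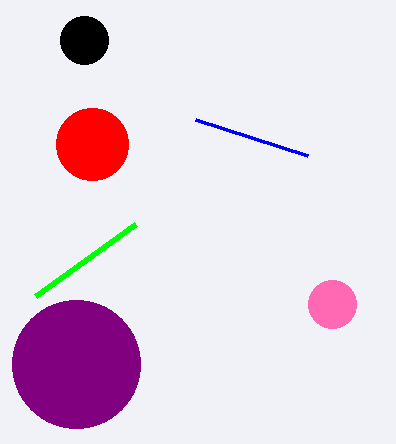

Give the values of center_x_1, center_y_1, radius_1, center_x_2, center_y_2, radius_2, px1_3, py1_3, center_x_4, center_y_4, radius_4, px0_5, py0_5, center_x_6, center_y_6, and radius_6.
center_x_1 = 332, center_y_1 = 304, radius_1 = 24, center_x_2 = 76, center_y_2 = 364, radius_2 = 64, px1_3 = 196, py1_3 = 120, center_x_4 = 92, center_y_4 = 144, radius_4 = 36, px0_5 = 36, py0_5 = 296, center_x_6 = 84, center_y_6 = 40, radius_6 = 24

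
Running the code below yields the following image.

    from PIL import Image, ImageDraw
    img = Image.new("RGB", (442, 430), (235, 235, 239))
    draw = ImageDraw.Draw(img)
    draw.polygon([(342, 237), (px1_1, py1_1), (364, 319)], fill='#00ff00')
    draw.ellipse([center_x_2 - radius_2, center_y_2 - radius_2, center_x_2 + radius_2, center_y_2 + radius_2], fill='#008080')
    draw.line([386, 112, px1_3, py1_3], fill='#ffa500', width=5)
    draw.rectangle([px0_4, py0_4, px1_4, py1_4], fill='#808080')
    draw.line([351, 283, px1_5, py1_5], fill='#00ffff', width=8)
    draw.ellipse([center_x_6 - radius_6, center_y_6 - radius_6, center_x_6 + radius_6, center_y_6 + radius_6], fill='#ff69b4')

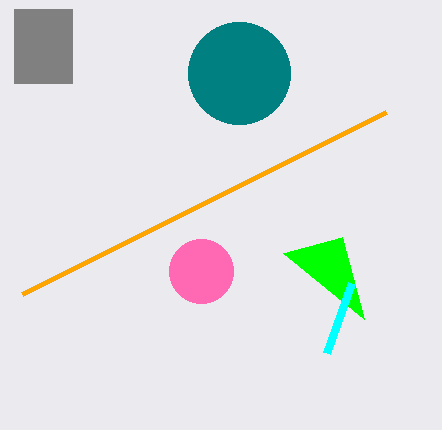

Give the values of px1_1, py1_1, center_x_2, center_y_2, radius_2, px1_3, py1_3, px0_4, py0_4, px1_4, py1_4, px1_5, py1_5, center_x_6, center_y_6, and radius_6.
px1_1 = 283, py1_1 = 253, center_x_2 = 239, center_y_2 = 73, radius_2 = 51, px1_3 = 22, py1_3 = 294, px0_4 = 14, py0_4 = 9, px1_4 = 72, py1_4 = 83, px1_5 = 326, py1_5 = 353, center_x_6 = 201, center_y_6 = 271, radius_6 = 32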